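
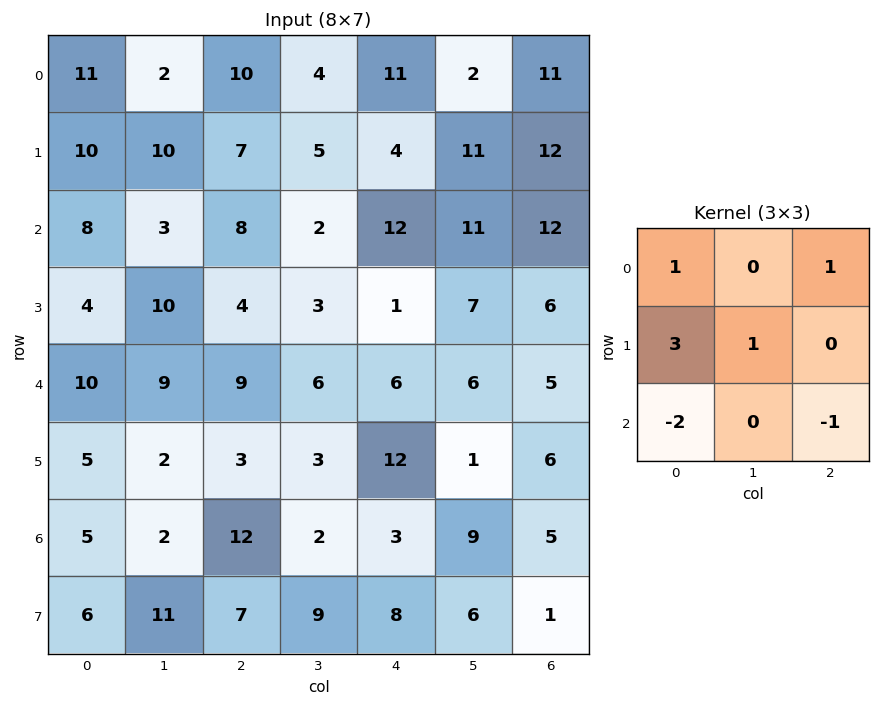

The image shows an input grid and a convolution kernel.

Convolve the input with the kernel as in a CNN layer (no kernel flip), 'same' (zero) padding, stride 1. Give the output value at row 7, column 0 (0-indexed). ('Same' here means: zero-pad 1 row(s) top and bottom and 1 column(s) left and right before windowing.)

8

The receptive field on the zero-padded input at this output position is [0 5 2 / 0 6 11 / 0 0 0]. Elementwise product with the kernel and sum: 0·1 + 2·1 + 0·3 + 6·1 + 0·-2 + 0·-1.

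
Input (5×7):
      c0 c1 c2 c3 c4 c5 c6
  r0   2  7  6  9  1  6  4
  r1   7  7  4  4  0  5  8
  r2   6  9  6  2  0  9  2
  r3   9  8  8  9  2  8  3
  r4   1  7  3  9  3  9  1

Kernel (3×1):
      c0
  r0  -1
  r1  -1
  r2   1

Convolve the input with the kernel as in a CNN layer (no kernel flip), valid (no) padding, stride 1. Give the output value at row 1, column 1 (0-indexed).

The receptive field on the input at this output position is [7 / 9 / 8]. Elementwise product with the kernel and sum: 7·-1 + 9·-1 + 8·1.

-8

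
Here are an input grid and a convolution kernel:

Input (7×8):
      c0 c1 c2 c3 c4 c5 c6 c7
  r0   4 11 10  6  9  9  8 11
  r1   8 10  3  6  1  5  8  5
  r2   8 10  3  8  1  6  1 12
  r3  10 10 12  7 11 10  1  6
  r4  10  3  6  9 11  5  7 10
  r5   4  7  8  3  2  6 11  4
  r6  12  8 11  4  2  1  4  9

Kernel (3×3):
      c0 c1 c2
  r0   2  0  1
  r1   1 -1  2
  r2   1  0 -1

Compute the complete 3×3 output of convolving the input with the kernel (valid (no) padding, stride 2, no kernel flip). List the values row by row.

Output[0,0]: The receptive field on the input at this output position is [4 11 10 / 8 10 3 / 8 10 3]. Elementwise product with the kernel and sum: 4·2 + 10·1 + 8·1 + 10·-1 + 3·2 + 8·1 + 3·-1.

27 30 38
47 29 10
40 41 45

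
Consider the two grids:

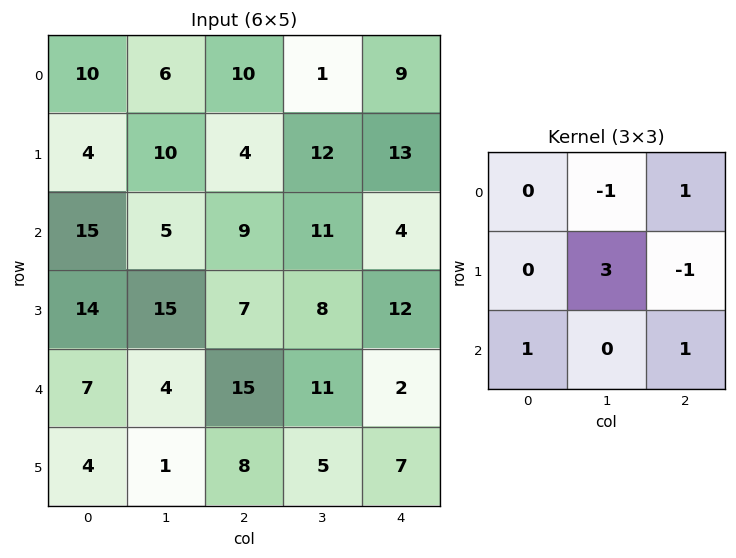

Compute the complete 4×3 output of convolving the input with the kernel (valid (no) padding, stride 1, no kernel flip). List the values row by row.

54 7 44
21 47 49
64 30 22
1 41 50

Output[0,0]: The receptive field on the input at this output position is [10 6 10 / 4 10 4 / 15 5 9]. Elementwise product with the kernel and sum: 6·-1 + 10·1 + 10·3 + 4·-1 + 15·1 + 9·1.
Output[0,1]: The receptive field on the input at this output position is [6 10 1 / 10 4 12 / 5 9 11]. Elementwise product with the kernel and sum: 10·-1 + 1·1 + 4·3 + 12·-1 + 5·1 + 11·1.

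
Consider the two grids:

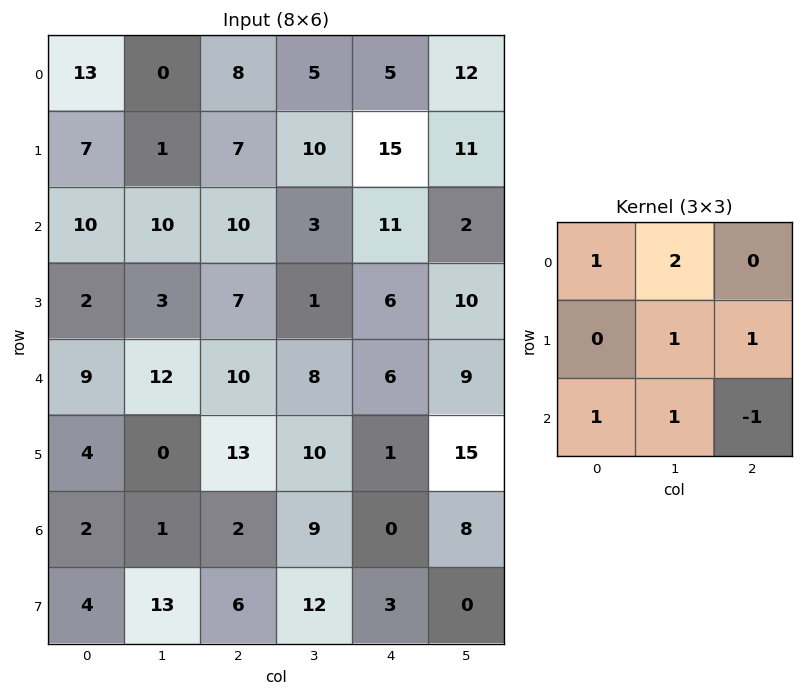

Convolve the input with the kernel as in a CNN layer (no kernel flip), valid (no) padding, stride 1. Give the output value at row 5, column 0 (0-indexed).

18

The receptive field on the input at this output position is [4 0 13 / 2 1 2 / 4 13 6]. Elementwise product with the kernel and sum: 4·1 + 0·2 + 1·1 + 2·1 + 4·1 + 13·1 + 6·-1.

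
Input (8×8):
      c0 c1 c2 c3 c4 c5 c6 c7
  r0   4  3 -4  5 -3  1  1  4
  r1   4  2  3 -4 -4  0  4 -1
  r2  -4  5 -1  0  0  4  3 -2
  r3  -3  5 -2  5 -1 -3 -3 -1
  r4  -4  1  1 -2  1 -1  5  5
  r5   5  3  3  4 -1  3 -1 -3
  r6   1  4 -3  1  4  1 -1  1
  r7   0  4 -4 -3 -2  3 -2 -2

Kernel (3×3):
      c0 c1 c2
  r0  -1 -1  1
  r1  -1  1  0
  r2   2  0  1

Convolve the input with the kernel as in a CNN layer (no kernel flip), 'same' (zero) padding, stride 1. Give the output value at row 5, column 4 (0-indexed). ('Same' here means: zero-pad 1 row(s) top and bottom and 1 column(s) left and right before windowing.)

The receptive field on the zero-padded input at this output position is [-2 1 -1 / 4 -1 3 / 1 4 1]. Elementwise product with the kernel and sum: -2·-1 + 1·-1 + -1·1 + 4·-1 + -1·1 + 1·2 + 1·1.

-2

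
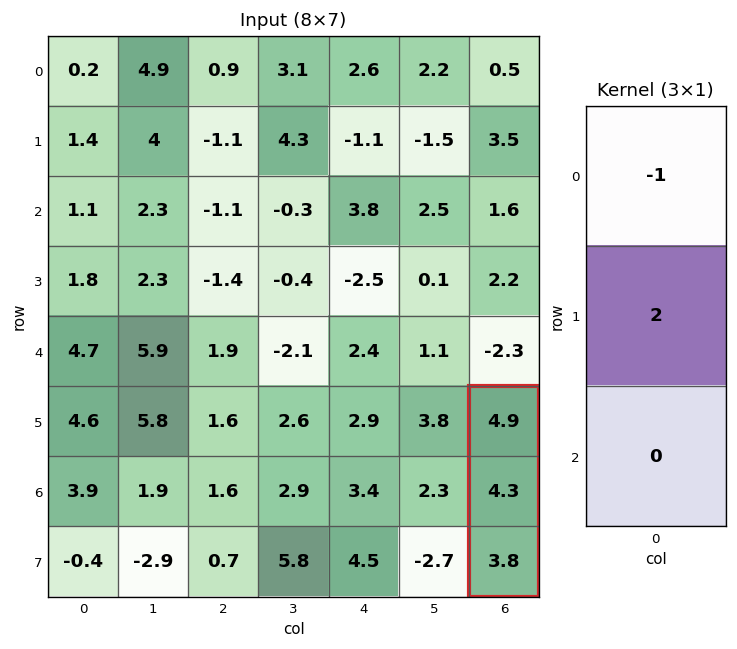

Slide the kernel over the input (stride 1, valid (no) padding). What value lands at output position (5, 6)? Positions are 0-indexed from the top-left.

The receptive field on the input at this output position is [4.9 / 4.3 / 3.8]. Elementwise product with the kernel and sum: 4.9·-1 + 4.3·2.

3.7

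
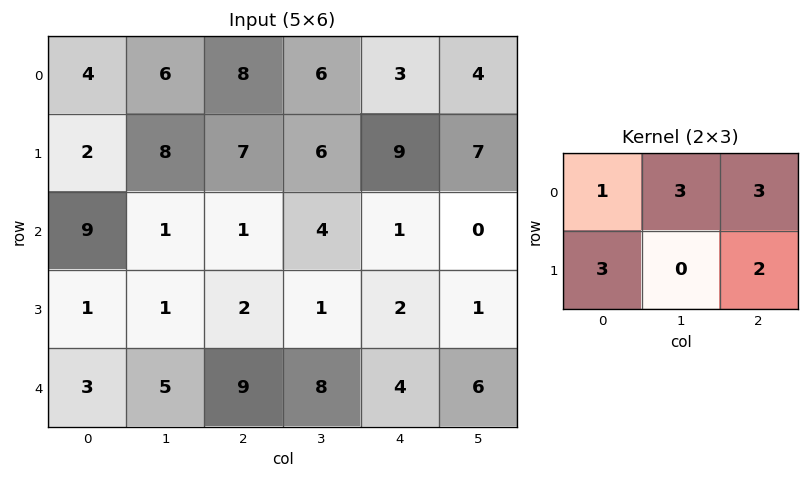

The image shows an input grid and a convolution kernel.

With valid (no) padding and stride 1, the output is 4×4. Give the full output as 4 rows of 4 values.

Output[0,0]: The receptive field on the input at this output position is [4 6 8 / 2 8 7]. Elementwise product with the kernel and sum: 4·1 + 6·3 + 8·3 + 2·3 + 7·2.

66 84 74 59
76 58 57 66
22 21 26 12
37 41 46 46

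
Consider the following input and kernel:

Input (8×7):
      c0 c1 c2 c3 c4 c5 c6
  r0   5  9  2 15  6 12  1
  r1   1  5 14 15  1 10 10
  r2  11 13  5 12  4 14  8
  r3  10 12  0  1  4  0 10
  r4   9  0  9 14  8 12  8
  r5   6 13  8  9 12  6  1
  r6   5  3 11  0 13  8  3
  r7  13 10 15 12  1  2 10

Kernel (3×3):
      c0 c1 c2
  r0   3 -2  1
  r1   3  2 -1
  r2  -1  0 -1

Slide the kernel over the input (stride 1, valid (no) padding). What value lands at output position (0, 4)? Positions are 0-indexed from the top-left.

-4

The receptive field on the input at this output position is [6 12 1 / 1 10 10 / 4 14 8]. Elementwise product with the kernel and sum: 6·3 + 12·-2 + 1·1 + 1·3 + 10·2 + 10·-1 + 4·-1 + 8·-1.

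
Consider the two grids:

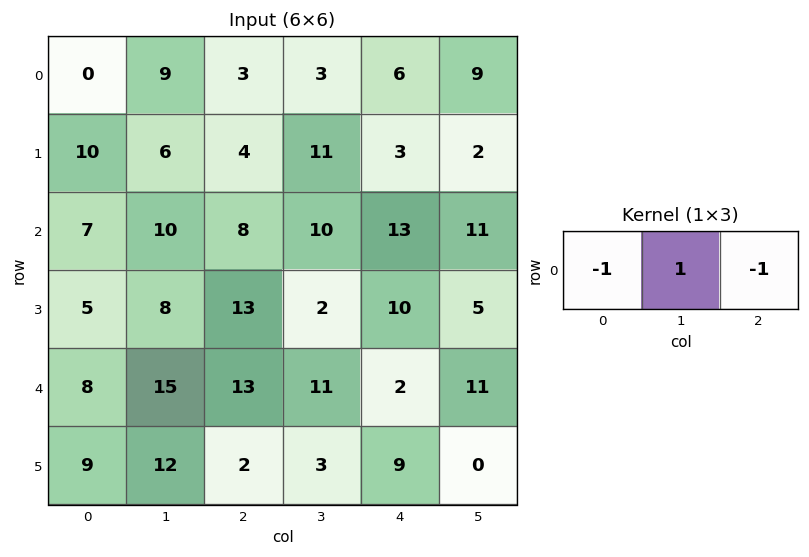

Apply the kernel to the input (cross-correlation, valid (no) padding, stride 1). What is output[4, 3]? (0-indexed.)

-20

The receptive field on the input at this output position is [11 2 11]. Elementwise product with the kernel and sum: 11·-1 + 2·1 + 11·-1.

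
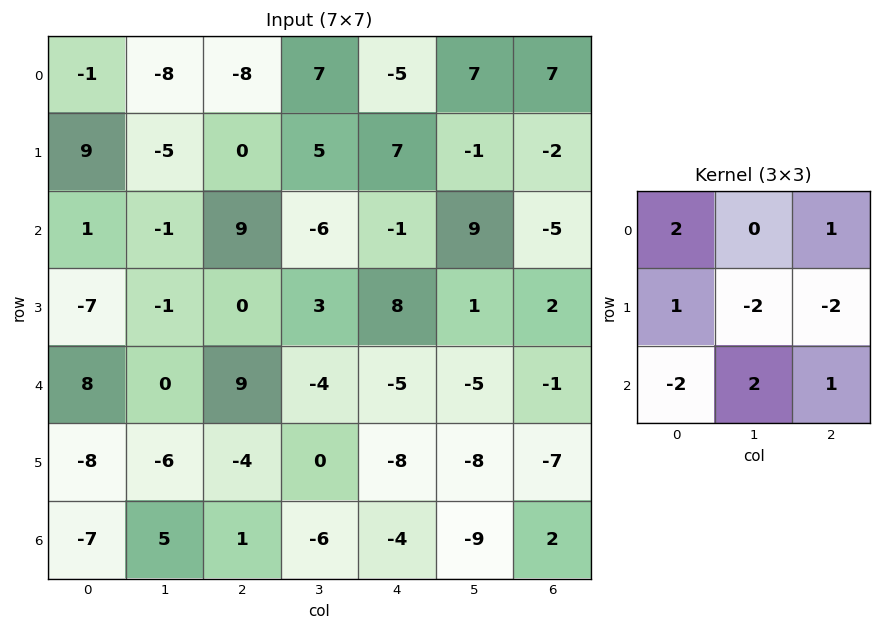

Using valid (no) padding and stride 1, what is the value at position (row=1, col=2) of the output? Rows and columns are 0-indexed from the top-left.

44

The receptive field on the input at this output position is [0 5 7 / 9 -6 -1 / 0 3 8]. Elementwise product with the kernel and sum: 0·2 + 7·1 + 9·1 + -6·-2 + -1·-2 + 0·-2 + 3·2 + 8·1.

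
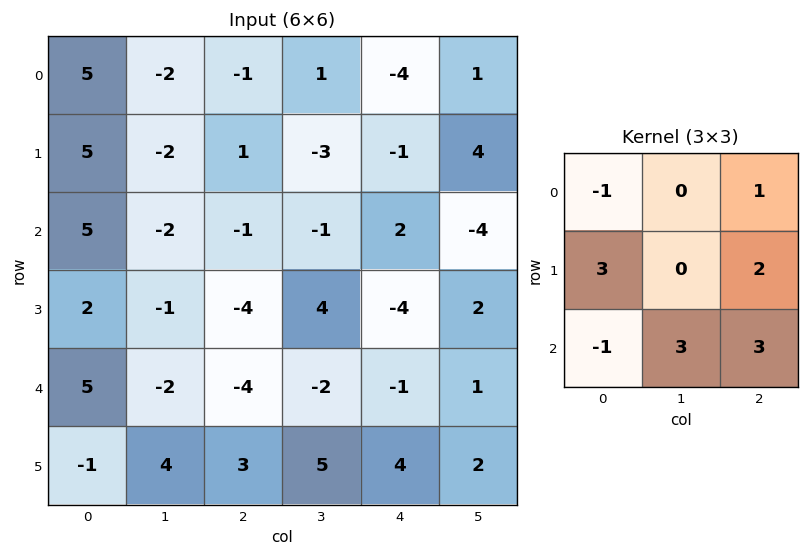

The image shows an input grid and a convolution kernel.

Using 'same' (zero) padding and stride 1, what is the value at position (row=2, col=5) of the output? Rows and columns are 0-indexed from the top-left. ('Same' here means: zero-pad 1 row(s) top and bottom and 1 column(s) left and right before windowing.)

The receptive field on the zero-padded input at this output position is [-1 4 0 / 2 -4 0 / -4 2 0]. Elementwise product with the kernel and sum: -1·-1 + 0·1 + 2·3 + 0·2 + -4·-1 + 2·3 + 0·3.

17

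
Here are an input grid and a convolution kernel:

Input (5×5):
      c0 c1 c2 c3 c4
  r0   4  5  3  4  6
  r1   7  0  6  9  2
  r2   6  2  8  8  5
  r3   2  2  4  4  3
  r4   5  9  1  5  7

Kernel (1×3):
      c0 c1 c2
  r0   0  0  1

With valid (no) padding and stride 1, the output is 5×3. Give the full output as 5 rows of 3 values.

3 4 6
6 9 2
8 8 5
4 4 3
1 5 7

Output[0,0]: The receptive field on the input at this output position is [4 5 3]. Elementwise product with the kernel and sum: 3·1.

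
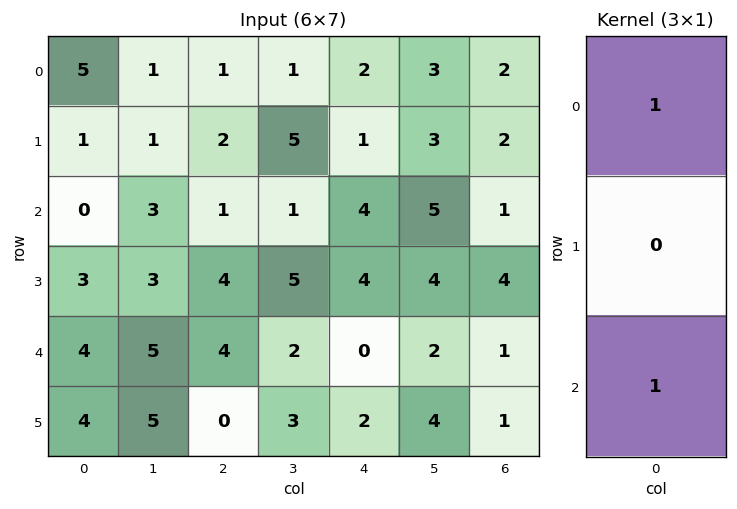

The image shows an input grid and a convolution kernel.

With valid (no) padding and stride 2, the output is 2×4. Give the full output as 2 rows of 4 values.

5 2 6 3
4 5 4 2

Output[0,0]: The receptive field on the input at this output position is [5 / 1 / 0]. Elementwise product with the kernel and sum: 5·1 + 0·1.
Output[0,1]: The receptive field on the input at this output position is [1 / 2 / 1]. Elementwise product with the kernel and sum: 1·1 + 1·1.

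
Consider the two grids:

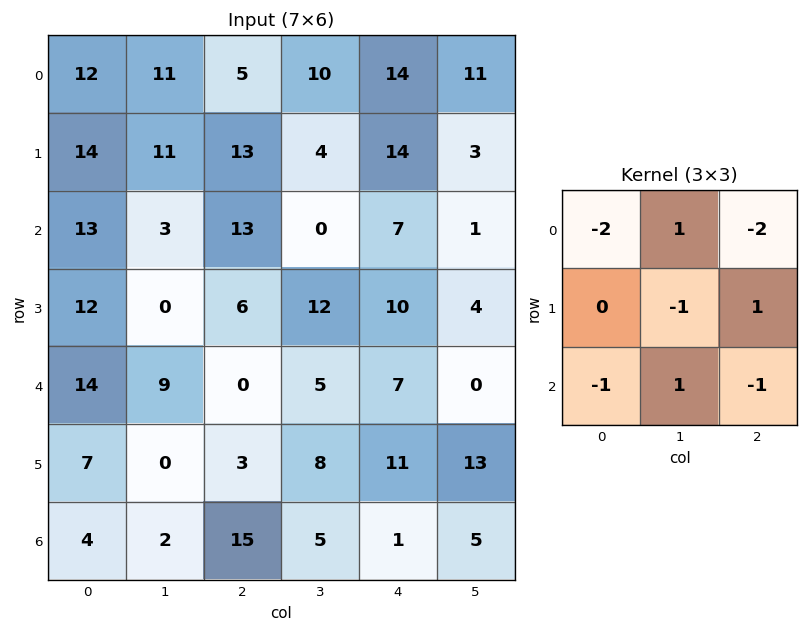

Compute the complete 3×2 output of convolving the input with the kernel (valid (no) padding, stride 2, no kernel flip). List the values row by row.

Output[0,0]: The receptive field on the input at this output position is [12 11 5 / 14 11 13 / 13 3 13]. Elementwise product with the kernel and sum: 12·-2 + 11·1 + 5·-2 + 11·-1 + 13·1 + 13·-1 + 3·1 + 13·-1.
Output[0,1]: The receptive field on the input at this output position is [5 10 14 / 13 4 14 / 13 0 7]. Elementwise product with the kernel and sum: 5·-2 + 10·1 + 14·-2 + 4·-1 + 14·1 + 13·-1 + 0·1 + 7·-1.

-44 -38
-48 -44
-33 -17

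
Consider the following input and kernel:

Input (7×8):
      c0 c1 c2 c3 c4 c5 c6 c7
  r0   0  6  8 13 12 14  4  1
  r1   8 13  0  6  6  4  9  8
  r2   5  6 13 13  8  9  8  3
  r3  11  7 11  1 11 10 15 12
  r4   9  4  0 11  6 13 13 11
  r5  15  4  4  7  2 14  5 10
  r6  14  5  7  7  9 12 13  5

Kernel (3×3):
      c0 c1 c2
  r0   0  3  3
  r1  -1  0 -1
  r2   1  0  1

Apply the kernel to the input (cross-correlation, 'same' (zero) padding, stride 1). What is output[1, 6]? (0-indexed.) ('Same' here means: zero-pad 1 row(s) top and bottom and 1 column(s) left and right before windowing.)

The receptive field on the zero-padded input at this output position is [14 4 1 / 4 9 8 / 9 8 3]. Elementwise product with the kernel and sum: 4·3 + 1·3 + 4·-1 + 8·-1 + 9·1 + 3·1.

15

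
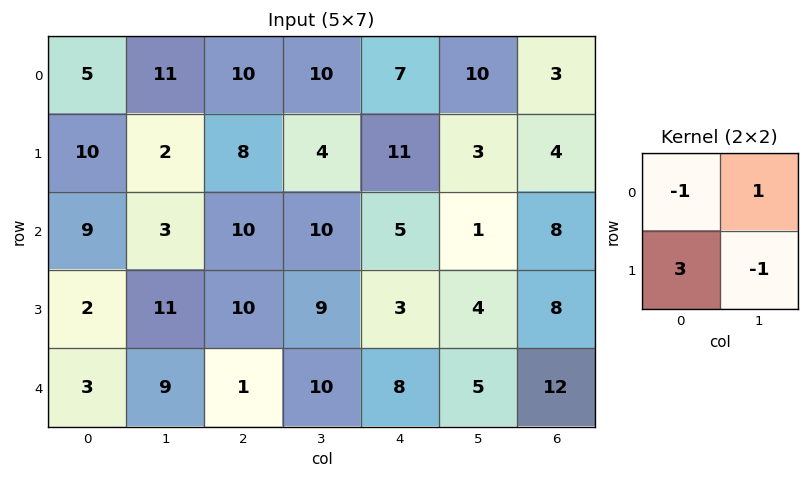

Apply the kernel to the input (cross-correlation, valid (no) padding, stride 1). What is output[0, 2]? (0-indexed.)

20

The receptive field on the input at this output position is [10 10 / 8 4]. Elementwise product with the kernel and sum: 10·-1 + 10·1 + 8·3 + 4·-1.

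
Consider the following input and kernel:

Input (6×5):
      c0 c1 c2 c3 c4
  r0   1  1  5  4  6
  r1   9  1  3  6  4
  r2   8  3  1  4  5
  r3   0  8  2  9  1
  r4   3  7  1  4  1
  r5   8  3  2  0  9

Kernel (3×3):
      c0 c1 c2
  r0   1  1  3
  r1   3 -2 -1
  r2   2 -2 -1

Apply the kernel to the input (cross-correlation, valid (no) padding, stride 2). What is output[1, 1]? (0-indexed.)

0

The receptive field on the input at this output position is [1 4 5 / 2 9 1 / 1 4 1]. Elementwise product with the kernel and sum: 1·1 + 4·1 + 5·3 + 2·3 + 9·-2 + 1·-1 + 1·2 + 4·-2 + 1·-1.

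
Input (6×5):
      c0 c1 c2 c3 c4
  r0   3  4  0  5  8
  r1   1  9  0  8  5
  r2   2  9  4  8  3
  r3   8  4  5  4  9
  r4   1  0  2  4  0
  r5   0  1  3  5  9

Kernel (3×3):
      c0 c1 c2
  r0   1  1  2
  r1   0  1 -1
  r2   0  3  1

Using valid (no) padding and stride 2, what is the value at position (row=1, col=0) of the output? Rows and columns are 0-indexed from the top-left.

20

The receptive field on the input at this output position is [2 9 4 / 8 4 5 / 1 0 2]. Elementwise product with the kernel and sum: 2·1 + 9·1 + 4·2 + 4·1 + 5·-1 + 0·3 + 2·1.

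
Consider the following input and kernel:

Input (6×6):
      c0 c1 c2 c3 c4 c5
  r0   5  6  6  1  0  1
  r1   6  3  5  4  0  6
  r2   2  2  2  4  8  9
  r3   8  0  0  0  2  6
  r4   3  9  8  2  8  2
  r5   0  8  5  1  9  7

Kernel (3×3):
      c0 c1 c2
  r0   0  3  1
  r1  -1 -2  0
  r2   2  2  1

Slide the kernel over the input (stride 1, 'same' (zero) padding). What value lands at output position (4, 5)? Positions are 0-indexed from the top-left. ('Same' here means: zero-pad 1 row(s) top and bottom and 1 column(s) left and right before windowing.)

38

The receptive field on the zero-padded input at this output position is [2 6 0 / 8 2 0 / 9 7 0]. Elementwise product with the kernel and sum: 6·3 + 0·1 + 8·-1 + 2·-2 + 9·2 + 7·2 + 0·1.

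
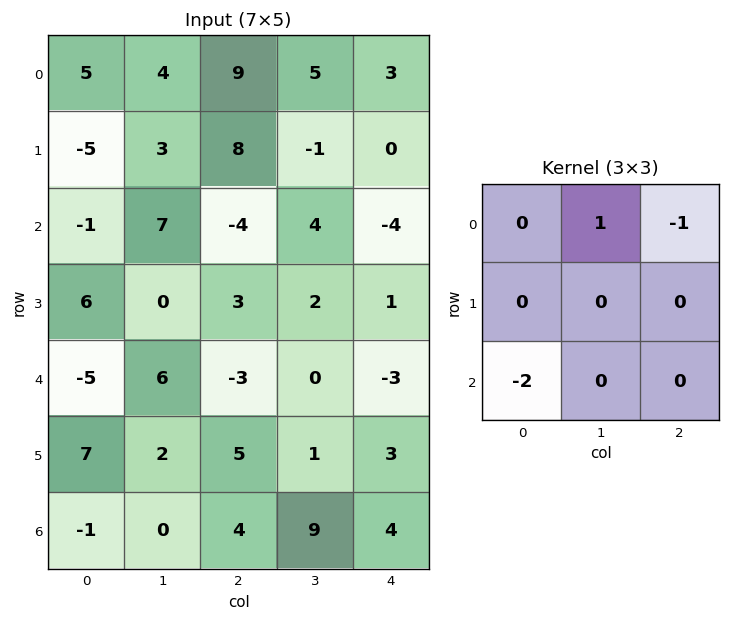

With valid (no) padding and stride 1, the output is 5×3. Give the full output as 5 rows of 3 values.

-3 -10 10
-17 9 -7
21 -20 14
-17 -3 -9
11 -3 -5

Output[0,0]: The receptive field on the input at this output position is [5 4 9 / -5 3 8 / -1 7 -4]. Elementwise product with the kernel and sum: 4·1 + 9·-1 + -1·-2.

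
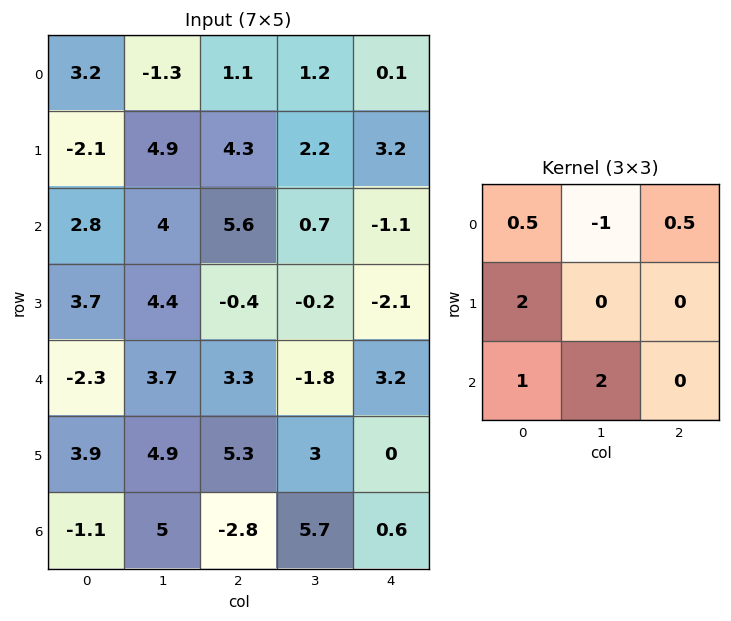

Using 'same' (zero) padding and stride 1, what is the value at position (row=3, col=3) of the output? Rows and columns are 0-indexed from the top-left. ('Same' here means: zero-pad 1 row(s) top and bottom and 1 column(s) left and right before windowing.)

0.45

The receptive field on the zero-padded input at this output position is [5.6 0.7 -1.1 / -0.4 -0.2 -2.1 / 3.3 -1.8 3.2]. Elementwise product with the kernel and sum: 5.6·0.5 + 0.7·-1 + -1.1·0.5 + -0.4·2 + 3.3·1 + -1.8·2.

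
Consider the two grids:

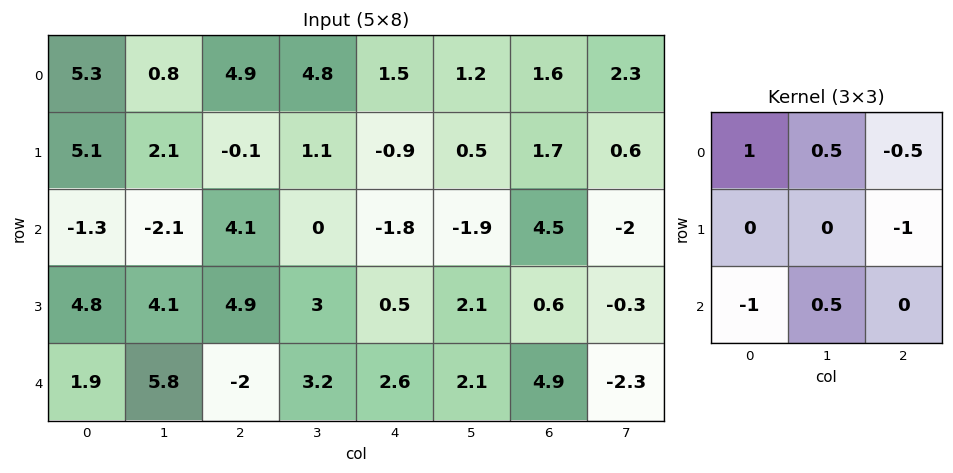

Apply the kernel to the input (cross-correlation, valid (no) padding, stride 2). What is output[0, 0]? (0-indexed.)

The receptive field on the input at this output position is [5.3 0.8 4.9 / 5.1 2.1 -0.1 / -1.3 -2.1 4.1]. Elementwise product with the kernel and sum: 5.3·1 + 0.8·0.5 + 4.9·-0.5 + -0.1·-1 + -1.3·-1 + -2.1·0.5.

3.6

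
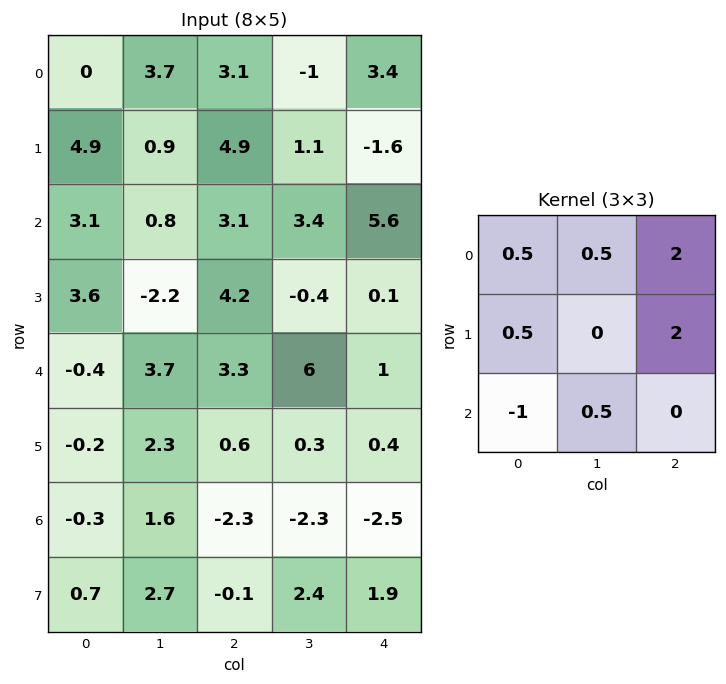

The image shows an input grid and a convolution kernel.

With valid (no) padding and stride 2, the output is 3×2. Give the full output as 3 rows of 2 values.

17.6 5.7
20.6 16.45
10.45 8.9

Output[0,0]: The receptive field on the input at this output position is [0 3.7 3.1 / 4.9 0.9 4.9 / 3.1 0.8 3.1]. Elementwise product with the kernel and sum: 0·0.5 + 3.7·0.5 + 3.1·2 + 4.9·0.5 + 4.9·2 + 3.1·-1 + 0.8·0.5.
Output[0,1]: The receptive field on the input at this output position is [3.1 -1 3.4 / 4.9 1.1 -1.6 / 3.1 3.4 5.6]. Elementwise product with the kernel and sum: 3.1·0.5 + -1·0.5 + 3.4·2 + 4.9·0.5 + -1.6·2 + 3.1·-1 + 3.4·0.5.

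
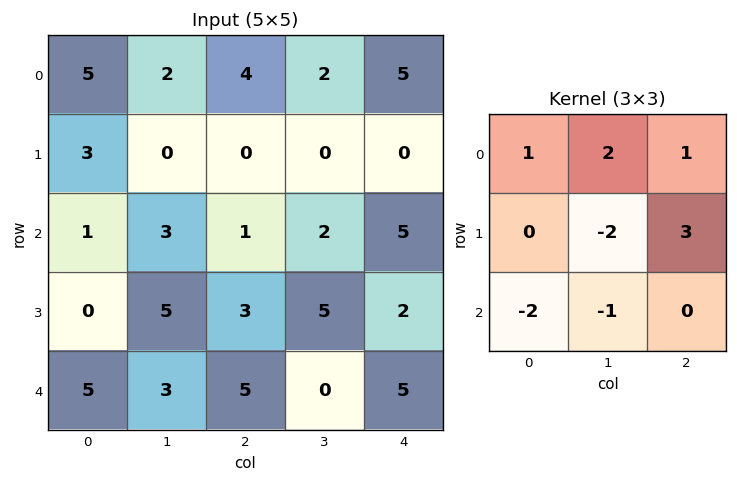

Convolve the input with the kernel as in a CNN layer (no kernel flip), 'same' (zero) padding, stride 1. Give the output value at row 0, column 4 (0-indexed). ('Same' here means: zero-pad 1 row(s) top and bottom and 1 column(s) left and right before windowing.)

-10

The receptive field on the zero-padded input at this output position is [0 0 0 / 2 5 0 / 0 0 0]. Elementwise product with the kernel and sum: 0·1 + 0·2 + 0·1 + 5·-2 + 0·3 + 0·-2 + 0·-1.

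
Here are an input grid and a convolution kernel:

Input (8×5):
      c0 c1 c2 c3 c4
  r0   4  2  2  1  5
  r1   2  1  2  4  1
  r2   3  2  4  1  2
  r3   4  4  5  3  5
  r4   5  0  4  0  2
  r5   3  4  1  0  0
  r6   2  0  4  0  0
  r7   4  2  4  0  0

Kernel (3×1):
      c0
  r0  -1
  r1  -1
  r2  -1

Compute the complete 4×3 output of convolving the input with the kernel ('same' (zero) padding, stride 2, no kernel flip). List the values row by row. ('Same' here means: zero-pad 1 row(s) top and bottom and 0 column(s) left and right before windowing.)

-6 -4 -6
-9 -11 -8
-12 -10 -7
-9 -9 0

Output[0,0]: The receptive field on the zero-padded input at this output position is [0 / 4 / 2]. Elementwise product with the kernel and sum: 0·-1 + 4·-1 + 2·-1.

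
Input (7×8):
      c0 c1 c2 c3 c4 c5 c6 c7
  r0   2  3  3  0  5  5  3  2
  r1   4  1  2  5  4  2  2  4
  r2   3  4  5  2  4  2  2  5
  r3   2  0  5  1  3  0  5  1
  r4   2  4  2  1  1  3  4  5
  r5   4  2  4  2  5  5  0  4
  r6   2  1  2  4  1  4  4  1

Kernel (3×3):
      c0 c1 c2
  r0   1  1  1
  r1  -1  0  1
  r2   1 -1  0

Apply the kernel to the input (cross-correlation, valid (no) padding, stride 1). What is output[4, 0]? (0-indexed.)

9

The receptive field on the input at this output position is [2 4 2 / 4 2 4 / 2 1 2]. Elementwise product with the kernel and sum: 2·1 + 4·1 + 2·1 + 4·-1 + 4·1 + 2·1 + 1·-1.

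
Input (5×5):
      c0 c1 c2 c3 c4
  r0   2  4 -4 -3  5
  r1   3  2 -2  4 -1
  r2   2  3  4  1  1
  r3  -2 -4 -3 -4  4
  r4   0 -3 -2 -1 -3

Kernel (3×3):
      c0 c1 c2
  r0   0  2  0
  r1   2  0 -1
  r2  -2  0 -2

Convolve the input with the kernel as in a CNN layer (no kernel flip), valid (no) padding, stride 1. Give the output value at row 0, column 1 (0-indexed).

-16

The receptive field on the input at this output position is [4 -4 -3 / 2 -2 4 / 3 4 1]. Elementwise product with the kernel and sum: -4·2 + 2·2 + 4·-1 + 3·-2 + 1·-2.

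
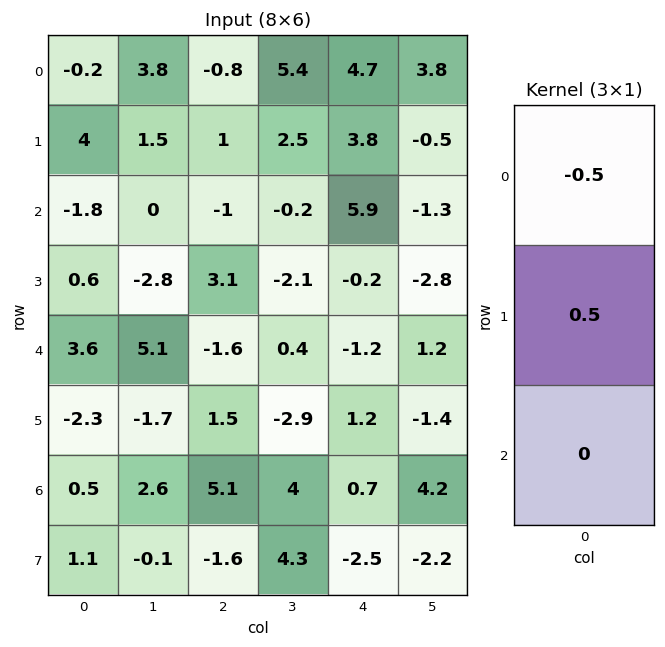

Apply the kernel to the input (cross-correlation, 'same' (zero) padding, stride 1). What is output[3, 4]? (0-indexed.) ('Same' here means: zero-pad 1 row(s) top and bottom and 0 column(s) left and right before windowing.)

-3.05

The receptive field on the zero-padded input at this output position is [5.9 / -0.2 / -1.2]. Elementwise product with the kernel and sum: 5.9·-0.5 + -0.2·0.5.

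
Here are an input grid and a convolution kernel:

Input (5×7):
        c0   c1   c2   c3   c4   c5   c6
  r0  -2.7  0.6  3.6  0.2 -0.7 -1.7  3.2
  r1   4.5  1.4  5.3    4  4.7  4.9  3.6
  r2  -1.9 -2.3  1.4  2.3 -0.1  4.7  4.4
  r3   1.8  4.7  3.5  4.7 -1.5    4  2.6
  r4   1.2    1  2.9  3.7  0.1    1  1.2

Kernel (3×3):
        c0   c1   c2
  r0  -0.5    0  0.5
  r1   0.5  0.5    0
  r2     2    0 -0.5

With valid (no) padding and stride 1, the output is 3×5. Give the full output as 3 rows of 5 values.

Output[0,0]: The receptive field on the input at this output position is [-2.7 0.6 3.6 / 4.5 1.4 5.3 / -1.9 -2.3 1.4]. Elementwise product with the kernel and sum: -2.7·-0.5 + 3.6·0.5 + 4.5·0.5 + 1.4·0.5 + -1.9·2 + 1.4·-0.5.

1.6 -2.6 5.35 5.65 4.35
0.15 7.9 9.3 8.95 -2.55
5.85 6.55 9.1 9.7 3.1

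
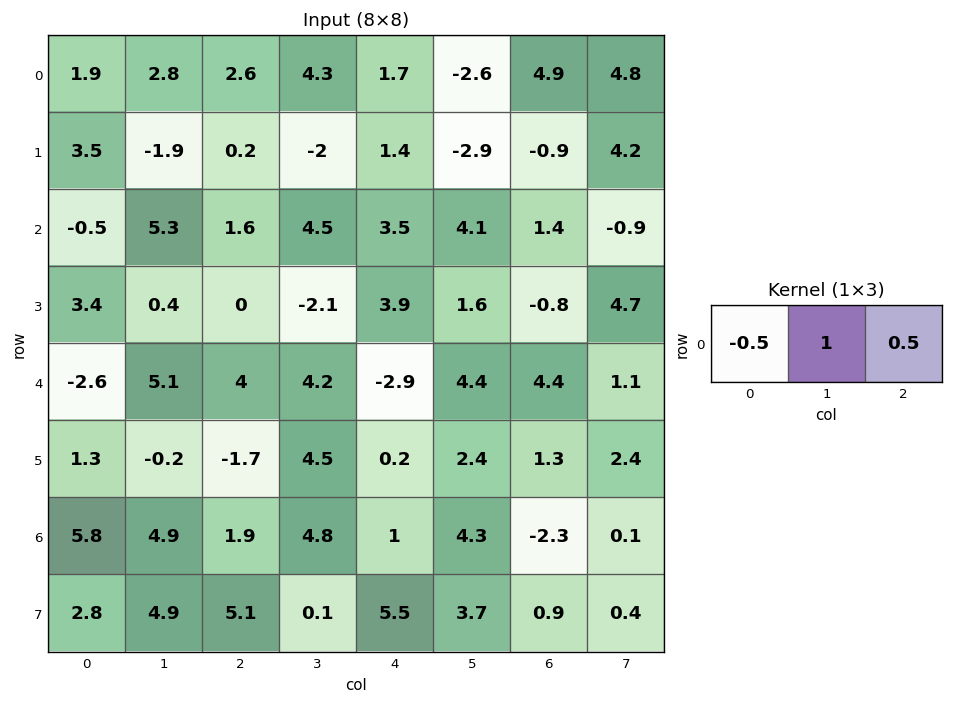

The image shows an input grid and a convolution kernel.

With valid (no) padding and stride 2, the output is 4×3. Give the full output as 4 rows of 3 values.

3.15 3.85 -1
6.35 5.45 3.05
8.4 0.75 8.05
2.95 4.35 2.65

Output[0,0]: The receptive field on the input at this output position is [1.9 2.8 2.6]. Elementwise product with the kernel and sum: 1.9·-0.5 + 2.8·1 + 2.6·0.5.
Output[0,1]: The receptive field on the input at this output position is [2.6 4.3 1.7]. Elementwise product with the kernel and sum: 2.6·-0.5 + 4.3·1 + 1.7·0.5.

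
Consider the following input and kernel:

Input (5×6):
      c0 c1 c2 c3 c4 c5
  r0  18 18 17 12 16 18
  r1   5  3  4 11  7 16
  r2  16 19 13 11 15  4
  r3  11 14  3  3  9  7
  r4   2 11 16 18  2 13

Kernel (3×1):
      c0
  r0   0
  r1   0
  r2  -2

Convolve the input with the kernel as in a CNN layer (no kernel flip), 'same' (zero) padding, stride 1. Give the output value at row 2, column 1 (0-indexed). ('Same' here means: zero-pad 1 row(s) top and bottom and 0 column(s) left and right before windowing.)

The receptive field on the zero-padded input at this output position is [3 / 19 / 14]. Elementwise product with the kernel and sum: 14·-2.

-28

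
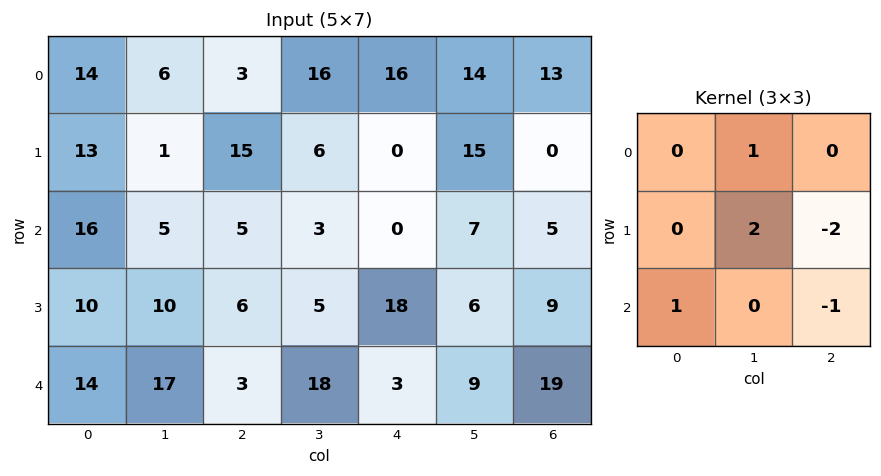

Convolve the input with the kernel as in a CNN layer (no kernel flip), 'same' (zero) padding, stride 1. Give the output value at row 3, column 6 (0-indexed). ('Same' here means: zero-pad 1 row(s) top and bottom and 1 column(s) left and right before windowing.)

The receptive field on the zero-padded input at this output position is [7 5 0 / 6 9 0 / 9 19 0]. Elementwise product with the kernel and sum: 5·1 + 9·2 + 0·-2 + 9·1 + 0·-1.

32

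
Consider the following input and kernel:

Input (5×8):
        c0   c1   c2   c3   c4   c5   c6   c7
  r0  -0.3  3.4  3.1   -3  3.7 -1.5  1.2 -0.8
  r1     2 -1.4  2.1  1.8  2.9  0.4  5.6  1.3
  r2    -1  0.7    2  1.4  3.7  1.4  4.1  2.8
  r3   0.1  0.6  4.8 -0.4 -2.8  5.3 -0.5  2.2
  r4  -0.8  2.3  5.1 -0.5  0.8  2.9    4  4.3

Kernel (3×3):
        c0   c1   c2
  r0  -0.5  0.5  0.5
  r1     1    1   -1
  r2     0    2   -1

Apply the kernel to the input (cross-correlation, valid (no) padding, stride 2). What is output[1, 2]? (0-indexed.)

5.7

The receptive field on the input at this output position is [3.7 1.4 4.1 / -2.8 5.3 -0.5 / 0.8 2.9 4]. Elementwise product with the kernel and sum: 3.7·-0.5 + 1.4·0.5 + 4.1·0.5 + -2.8·1 + 5.3·1 + -0.5·-1 + 2.9·2 + 4·-1.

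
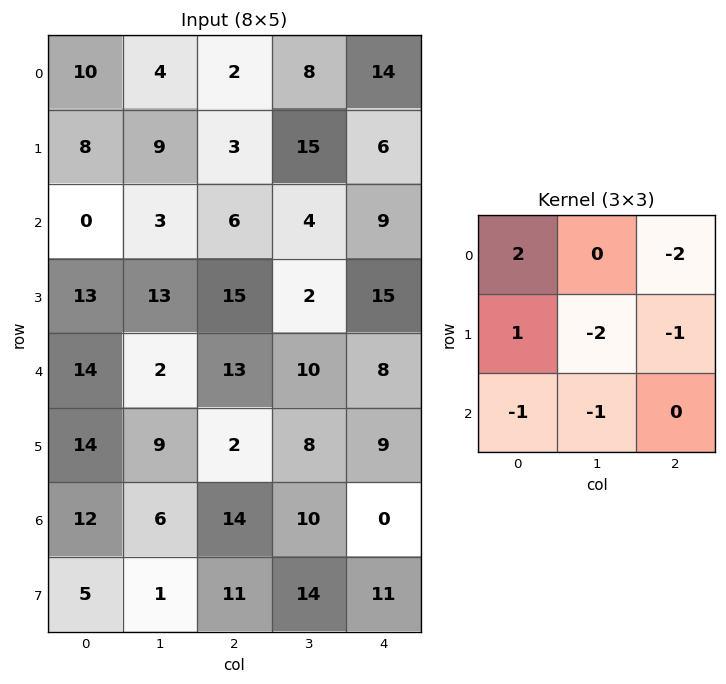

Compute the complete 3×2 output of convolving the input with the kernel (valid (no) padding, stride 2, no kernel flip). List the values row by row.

0 -67
-56 -33
-22 -37

Output[0,0]: The receptive field on the input at this output position is [10 4 2 / 8 9 3 / 0 3 6]. Elementwise product with the kernel and sum: 10·2 + 2·-2 + 8·1 + 9·-2 + 3·-1 + 0·-1 + 3·-1.
Output[0,1]: The receptive field on the input at this output position is [2 8 14 / 3 15 6 / 6 4 9]. Elementwise product with the kernel and sum: 2·2 + 14·-2 + 3·1 + 15·-2 + 6·-1 + 6·-1 + 4·-1.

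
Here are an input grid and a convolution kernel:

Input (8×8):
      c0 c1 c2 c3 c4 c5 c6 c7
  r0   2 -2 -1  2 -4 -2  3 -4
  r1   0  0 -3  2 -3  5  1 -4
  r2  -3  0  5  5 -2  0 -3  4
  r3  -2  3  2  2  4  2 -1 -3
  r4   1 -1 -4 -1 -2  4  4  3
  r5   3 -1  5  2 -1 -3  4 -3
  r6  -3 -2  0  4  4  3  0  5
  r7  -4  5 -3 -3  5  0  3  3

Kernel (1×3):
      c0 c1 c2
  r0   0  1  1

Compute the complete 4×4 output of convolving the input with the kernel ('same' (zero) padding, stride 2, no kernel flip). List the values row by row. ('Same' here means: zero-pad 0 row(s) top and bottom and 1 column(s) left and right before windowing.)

0 1 -6 -1
-3 10 -2 1
0 -5 2 7
-5 4 7 5

Output[0,0]: The receptive field on the zero-padded input at this output position is [0 2 -2]. Elementwise product with the kernel and sum: 2·1 + -2·1.
Output[0,1]: The receptive field on the zero-padded input at this output position is [-2 -1 2]. Elementwise product with the kernel and sum: -1·1 + 2·1.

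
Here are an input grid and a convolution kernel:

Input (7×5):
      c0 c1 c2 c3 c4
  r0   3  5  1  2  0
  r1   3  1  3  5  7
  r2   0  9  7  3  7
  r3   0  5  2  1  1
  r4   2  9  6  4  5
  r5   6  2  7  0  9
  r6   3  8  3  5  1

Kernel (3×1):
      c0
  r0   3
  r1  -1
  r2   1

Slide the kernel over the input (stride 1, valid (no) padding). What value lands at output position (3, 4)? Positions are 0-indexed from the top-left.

The receptive field on the input at this output position is [1 / 5 / 9]. Elementwise product with the kernel and sum: 1·3 + 5·-1 + 9·1.

7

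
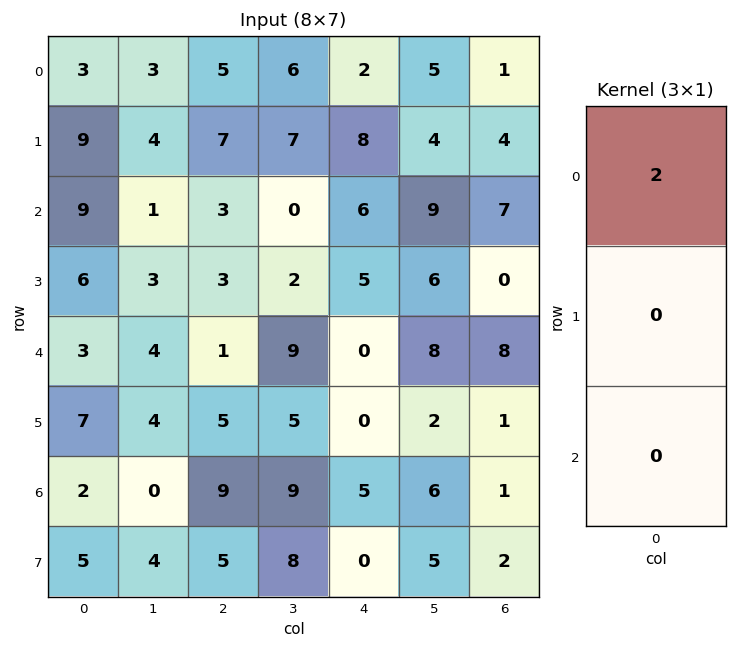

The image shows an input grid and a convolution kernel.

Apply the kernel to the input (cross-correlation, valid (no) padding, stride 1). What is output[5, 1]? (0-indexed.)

8

The receptive field on the input at this output position is [4 / 0 / 4]. Elementwise product with the kernel and sum: 4·2.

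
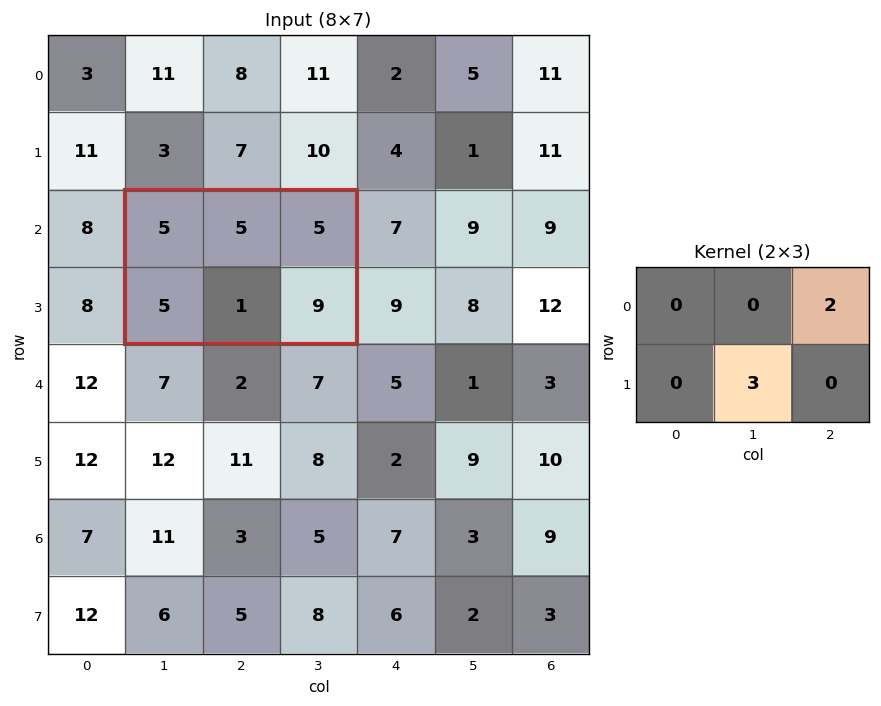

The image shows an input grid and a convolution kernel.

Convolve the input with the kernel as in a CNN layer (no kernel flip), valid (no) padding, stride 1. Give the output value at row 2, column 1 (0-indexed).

The receptive field on the input at this output position is [5 5 5 / 5 1 9]. Elementwise product with the kernel and sum: 5·2 + 1·3.

13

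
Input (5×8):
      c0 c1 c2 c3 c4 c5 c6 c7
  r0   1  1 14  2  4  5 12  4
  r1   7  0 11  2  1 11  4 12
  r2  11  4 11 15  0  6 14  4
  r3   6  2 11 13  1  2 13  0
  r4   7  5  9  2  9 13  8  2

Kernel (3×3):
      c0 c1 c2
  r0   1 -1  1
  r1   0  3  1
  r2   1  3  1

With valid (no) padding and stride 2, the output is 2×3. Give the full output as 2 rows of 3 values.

59 79 80
66 60 83

Output[0,0]: The receptive field on the input at this output position is [1 1 14 / 7 0 11 / 11 4 11]. Elementwise product with the kernel and sum: 1·1 + 1·-1 + 14·1 + 0·3 + 11·1 + 11·1 + 4·3 + 11·1.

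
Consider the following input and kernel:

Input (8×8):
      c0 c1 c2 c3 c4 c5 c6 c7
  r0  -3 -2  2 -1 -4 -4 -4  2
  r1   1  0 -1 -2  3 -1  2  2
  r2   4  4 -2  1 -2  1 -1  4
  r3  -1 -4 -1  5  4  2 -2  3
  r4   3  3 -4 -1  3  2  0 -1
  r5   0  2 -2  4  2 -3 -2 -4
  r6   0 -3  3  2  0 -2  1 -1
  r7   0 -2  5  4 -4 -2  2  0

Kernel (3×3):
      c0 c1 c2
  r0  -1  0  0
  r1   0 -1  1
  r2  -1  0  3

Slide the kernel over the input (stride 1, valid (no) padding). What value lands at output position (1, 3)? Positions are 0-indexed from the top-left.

6

The receptive field on the input at this output position is [-2 3 -1 / 1 -2 1 / 5 4 2]. Elementwise product with the kernel and sum: -2·-1 + -2·-1 + 1·1 + 5·-1 + 2·3.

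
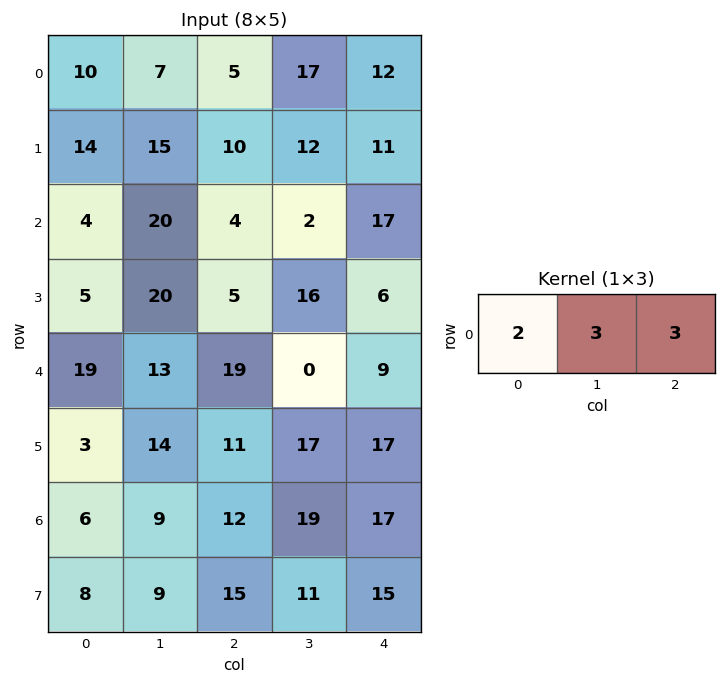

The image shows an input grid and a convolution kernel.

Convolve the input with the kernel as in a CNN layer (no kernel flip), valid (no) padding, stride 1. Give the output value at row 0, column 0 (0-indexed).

56

The receptive field on the input at this output position is [10 7 5]. Elementwise product with the kernel and sum: 10·2 + 7·3 + 5·3.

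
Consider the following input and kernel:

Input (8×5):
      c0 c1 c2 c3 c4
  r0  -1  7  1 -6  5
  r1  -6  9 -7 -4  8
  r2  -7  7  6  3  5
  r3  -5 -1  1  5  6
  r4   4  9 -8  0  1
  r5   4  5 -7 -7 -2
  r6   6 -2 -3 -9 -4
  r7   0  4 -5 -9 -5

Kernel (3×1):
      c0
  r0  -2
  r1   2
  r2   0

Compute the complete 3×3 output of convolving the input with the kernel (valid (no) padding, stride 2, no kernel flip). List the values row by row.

Output[0,0]: The receptive field on the input at this output position is [-1 / -6 / -7]. Elementwise product with the kernel and sum: -1·-2 + -6·2.

-10 -16 6
4 -10 2
0 2 -6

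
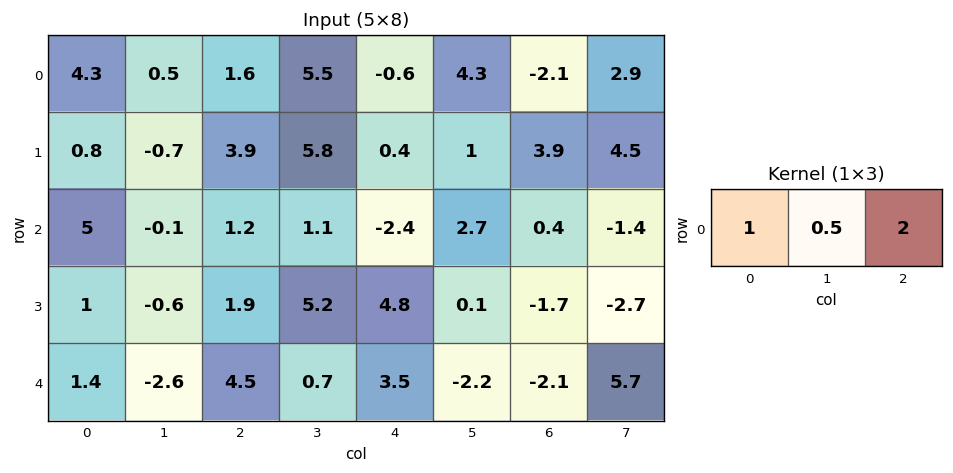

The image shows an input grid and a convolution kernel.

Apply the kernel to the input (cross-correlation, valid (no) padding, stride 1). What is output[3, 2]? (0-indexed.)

14.1

The receptive field on the input at this output position is [1.9 5.2 4.8]. Elementwise product with the kernel and sum: 1.9·1 + 5.2·0.5 + 4.8·2.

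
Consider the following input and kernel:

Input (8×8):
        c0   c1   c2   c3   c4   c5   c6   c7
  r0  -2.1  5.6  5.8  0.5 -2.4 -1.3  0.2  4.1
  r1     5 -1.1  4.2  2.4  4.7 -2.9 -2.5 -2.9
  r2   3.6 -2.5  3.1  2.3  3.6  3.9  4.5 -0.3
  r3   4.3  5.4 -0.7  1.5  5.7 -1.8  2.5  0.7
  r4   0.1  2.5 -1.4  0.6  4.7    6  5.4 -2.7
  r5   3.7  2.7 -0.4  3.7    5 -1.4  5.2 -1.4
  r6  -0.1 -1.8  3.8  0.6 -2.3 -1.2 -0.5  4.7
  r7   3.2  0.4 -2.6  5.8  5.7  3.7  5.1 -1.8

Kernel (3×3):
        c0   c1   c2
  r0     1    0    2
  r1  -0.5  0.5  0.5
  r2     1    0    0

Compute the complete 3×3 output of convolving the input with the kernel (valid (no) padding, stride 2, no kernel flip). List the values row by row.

12.15 5.55 -3.45
10.1 12.85 14.8
-3.5 16.35 12.6

Output[0,0]: The receptive field on the input at this output position is [-2.1 5.6 5.8 / 5 -1.1 4.2 / 3.6 -2.5 3.1]. Elementwise product with the kernel and sum: -2.1·1 + 5.8·2 + 5·-0.5 + -1.1·0.5 + 4.2·0.5 + 3.6·1.
Output[0,1]: The receptive field on the input at this output position is [5.8 0.5 -2.4 / 4.2 2.4 4.7 / 3.1 2.3 3.6]. Elementwise product with the kernel and sum: 5.8·1 + -2.4·2 + 4.2·-0.5 + 2.4·0.5 + 4.7·0.5 + 3.1·1.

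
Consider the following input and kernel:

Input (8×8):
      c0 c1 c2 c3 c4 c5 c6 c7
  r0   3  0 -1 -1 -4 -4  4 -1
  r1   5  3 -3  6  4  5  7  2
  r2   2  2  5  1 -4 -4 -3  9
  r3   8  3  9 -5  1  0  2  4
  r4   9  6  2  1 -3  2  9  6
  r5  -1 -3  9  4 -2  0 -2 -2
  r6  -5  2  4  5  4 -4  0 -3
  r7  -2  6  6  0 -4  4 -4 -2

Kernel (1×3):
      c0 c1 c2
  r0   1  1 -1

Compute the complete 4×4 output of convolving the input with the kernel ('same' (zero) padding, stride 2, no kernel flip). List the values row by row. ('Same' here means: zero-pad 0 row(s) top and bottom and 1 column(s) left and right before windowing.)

3 0 -1 1
0 6 1 -16
3 7 -4 5
-7 1 13 -1

Output[0,0]: The receptive field on the zero-padded input at this output position is [0 3 0]. Elementwise product with the kernel and sum: 0·1 + 3·1 + 0·-1.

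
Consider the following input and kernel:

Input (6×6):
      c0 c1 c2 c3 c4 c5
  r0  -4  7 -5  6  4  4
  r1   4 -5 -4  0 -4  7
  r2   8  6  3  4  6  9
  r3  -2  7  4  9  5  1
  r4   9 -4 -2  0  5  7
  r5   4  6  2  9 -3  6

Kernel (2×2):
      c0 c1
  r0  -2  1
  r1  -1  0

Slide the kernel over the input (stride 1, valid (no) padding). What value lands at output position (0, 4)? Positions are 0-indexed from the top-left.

0

The receptive field on the input at this output position is [4 4 / -4 7]. Elementwise product with the kernel and sum: 4·-2 + 4·1 + -4·-1.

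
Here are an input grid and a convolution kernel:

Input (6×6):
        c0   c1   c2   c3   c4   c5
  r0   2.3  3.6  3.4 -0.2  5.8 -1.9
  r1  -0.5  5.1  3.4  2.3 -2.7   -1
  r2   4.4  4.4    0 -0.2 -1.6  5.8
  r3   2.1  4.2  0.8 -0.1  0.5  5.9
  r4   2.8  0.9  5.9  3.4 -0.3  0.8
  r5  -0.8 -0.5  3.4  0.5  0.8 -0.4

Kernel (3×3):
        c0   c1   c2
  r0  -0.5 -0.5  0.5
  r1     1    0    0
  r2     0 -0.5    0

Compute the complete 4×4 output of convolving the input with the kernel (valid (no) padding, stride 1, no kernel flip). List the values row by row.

Output[0,0]: The receptive field on the input at this output position is [2.3 3.6 3.4 / -0.5 5.1 3.4 / 4.4 4.4 0]. Elementwise product with the kernel and sum: 2.3·-0.5 + 3.6·-0.5 + 3.4·0.5 + -0.5·1 + 4.4·-0.5.
Output[0,1]: The receptive field on the input at this output position is [3.6 3.4 -0.2 / 5.1 3.4 2.3 / 4.4 0 -0.2]. Elementwise product with the kernel and sum: 3.6·-0.5 + 3.4·-0.5 + -0.2·0.5 + 5.1·1 + 0·-0.5.

-3.95 1.5 4.8 -0.65
1.7 0.9 -4.15 -0.75
-2.75 -1.05 -1.6 3.85
0.3 -3.35 5.55 5.75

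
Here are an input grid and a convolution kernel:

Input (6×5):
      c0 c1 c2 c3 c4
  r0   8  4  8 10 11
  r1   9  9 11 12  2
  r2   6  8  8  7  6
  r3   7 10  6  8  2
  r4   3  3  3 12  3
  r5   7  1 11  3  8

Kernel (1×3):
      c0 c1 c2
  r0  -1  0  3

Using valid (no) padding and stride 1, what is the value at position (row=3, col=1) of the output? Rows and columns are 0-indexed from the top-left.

14

The receptive field on the input at this output position is [10 6 8]. Elementwise product with the kernel and sum: 10·-1 + 8·3.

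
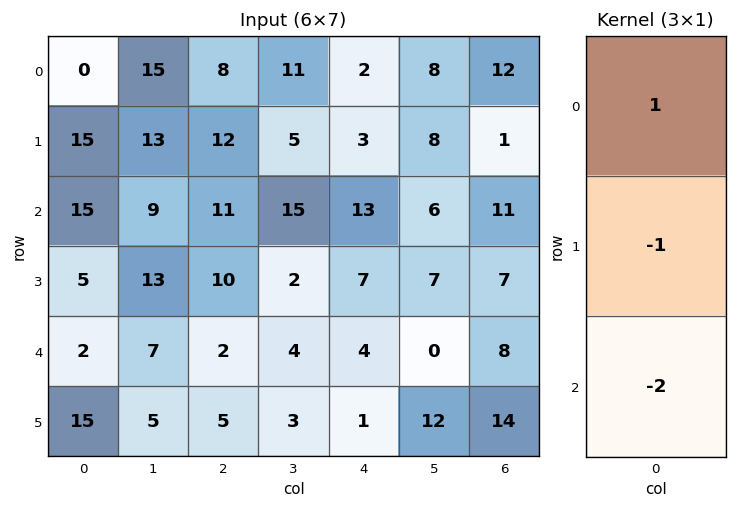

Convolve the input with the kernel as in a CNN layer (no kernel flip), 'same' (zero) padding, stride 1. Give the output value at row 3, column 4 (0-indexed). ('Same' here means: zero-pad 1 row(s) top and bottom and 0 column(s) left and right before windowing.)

The receptive field on the zero-padded input at this output position is [13 / 7 / 4]. Elementwise product with the kernel and sum: 13·1 + 7·-1 + 4·-2.

-2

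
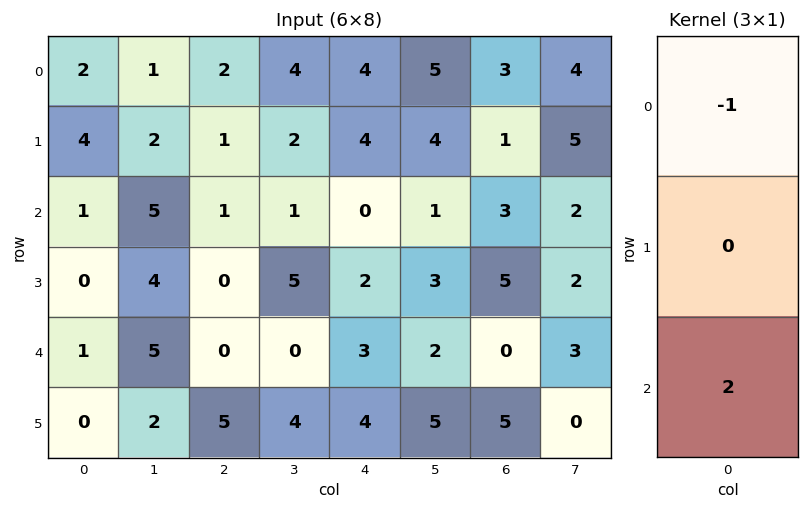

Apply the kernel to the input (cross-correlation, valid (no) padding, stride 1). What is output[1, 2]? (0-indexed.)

-1

The receptive field on the input at this output position is [1 / 1 / 0]. Elementwise product with the kernel and sum: 1·-1 + 0·2.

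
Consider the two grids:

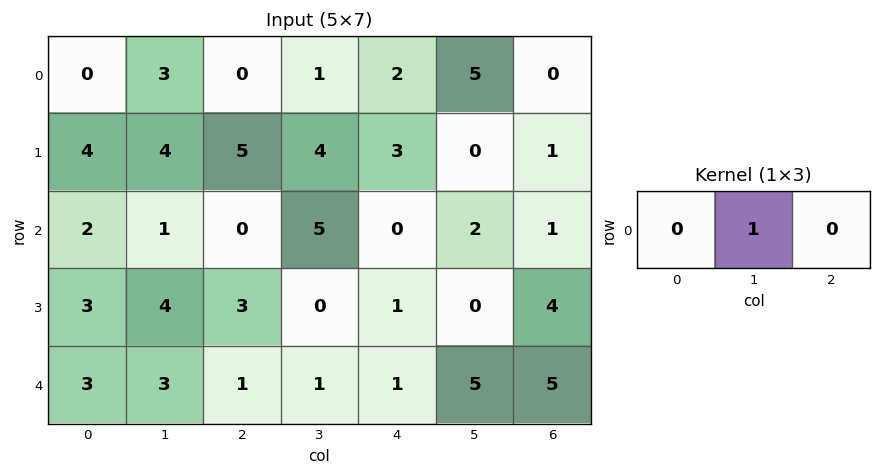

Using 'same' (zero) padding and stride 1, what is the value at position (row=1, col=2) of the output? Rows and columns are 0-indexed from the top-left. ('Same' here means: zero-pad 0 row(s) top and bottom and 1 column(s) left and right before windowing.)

The receptive field on the zero-padded input at this output position is [4 5 4]. Elementwise product with the kernel and sum: 5·1.

5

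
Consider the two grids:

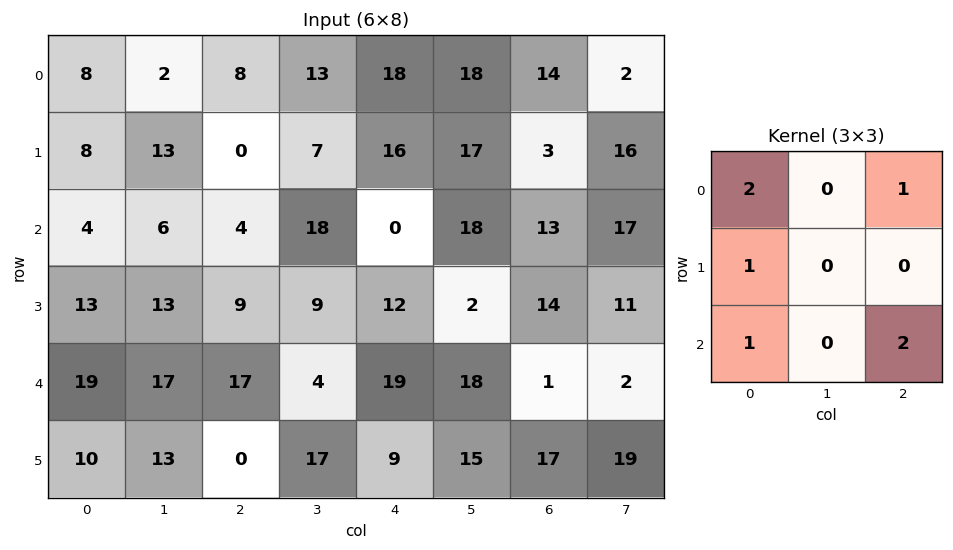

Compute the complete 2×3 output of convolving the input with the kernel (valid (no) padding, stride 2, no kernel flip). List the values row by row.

44 38 92
78 72 46

Output[0,0]: The receptive field on the input at this output position is [8 2 8 / 8 13 0 / 4 6 4]. Elementwise product with the kernel and sum: 8·2 + 8·1 + 8·1 + 4·1 + 4·2.
Output[0,1]: The receptive field on the input at this output position is [8 13 18 / 0 7 16 / 4 18 0]. Elementwise product with the kernel and sum: 8·2 + 18·1 + 0·1 + 4·1 + 0·2.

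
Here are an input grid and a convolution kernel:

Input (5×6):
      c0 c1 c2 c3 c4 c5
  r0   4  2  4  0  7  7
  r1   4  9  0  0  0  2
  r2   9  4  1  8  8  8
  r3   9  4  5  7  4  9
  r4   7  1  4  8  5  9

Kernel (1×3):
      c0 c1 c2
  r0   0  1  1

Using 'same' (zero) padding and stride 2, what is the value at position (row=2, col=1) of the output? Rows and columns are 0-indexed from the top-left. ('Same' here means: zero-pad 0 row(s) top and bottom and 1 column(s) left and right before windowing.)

The receptive field on the zero-padded input at this output position is [1 4 8]. Elementwise product with the kernel and sum: 4·1 + 8·1.

12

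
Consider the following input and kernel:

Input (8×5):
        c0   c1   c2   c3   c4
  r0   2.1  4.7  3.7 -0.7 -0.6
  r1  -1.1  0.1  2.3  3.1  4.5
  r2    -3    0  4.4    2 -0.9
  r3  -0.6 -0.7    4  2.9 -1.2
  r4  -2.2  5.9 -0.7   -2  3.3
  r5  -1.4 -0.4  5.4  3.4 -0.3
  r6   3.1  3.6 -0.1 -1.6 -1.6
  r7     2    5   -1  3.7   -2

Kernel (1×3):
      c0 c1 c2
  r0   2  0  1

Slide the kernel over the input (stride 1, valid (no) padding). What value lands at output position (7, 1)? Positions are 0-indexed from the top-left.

The receptive field on the input at this output position is [5 -1 3.7]. Elementwise product with the kernel and sum: 5·2 + 3.7·1.

13.7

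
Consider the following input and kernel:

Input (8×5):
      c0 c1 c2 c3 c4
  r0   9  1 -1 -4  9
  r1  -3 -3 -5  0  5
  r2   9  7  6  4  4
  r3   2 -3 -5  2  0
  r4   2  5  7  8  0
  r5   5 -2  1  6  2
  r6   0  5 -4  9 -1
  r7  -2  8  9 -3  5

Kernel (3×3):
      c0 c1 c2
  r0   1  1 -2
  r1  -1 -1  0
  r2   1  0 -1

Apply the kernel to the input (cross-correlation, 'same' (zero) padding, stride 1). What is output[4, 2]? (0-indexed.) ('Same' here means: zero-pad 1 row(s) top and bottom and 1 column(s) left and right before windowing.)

-32

The receptive field on the zero-padded input at this output position is [-3 -5 2 / 5 7 8 / -2 1 6]. Elementwise product with the kernel and sum: -3·1 + -5·1 + 2·-2 + 5·-1 + 7·-1 + -2·1 + 6·-1.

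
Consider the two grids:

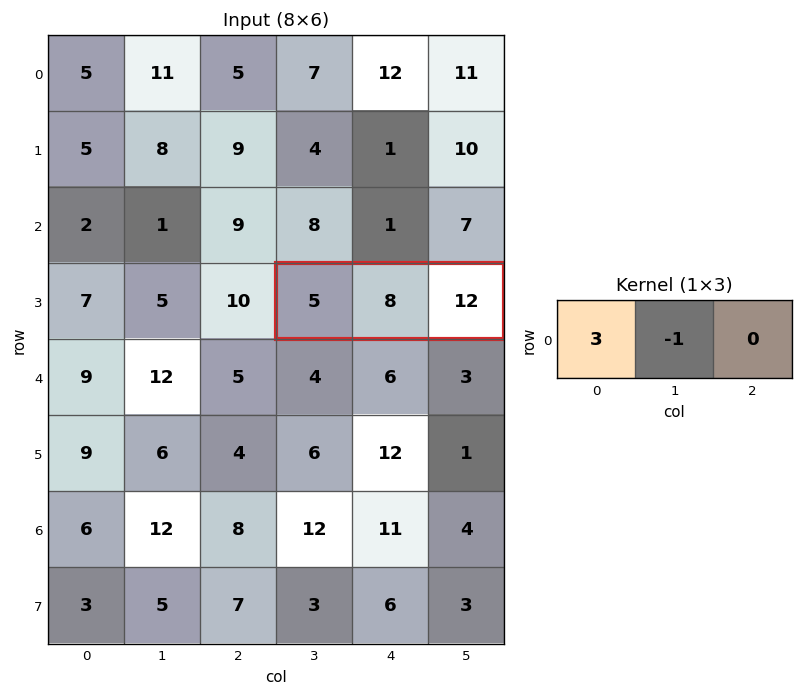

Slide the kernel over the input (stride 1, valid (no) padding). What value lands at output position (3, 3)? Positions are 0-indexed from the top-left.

The receptive field on the input at this output position is [5 8 12]. Elementwise product with the kernel and sum: 5·3 + 8·-1.

7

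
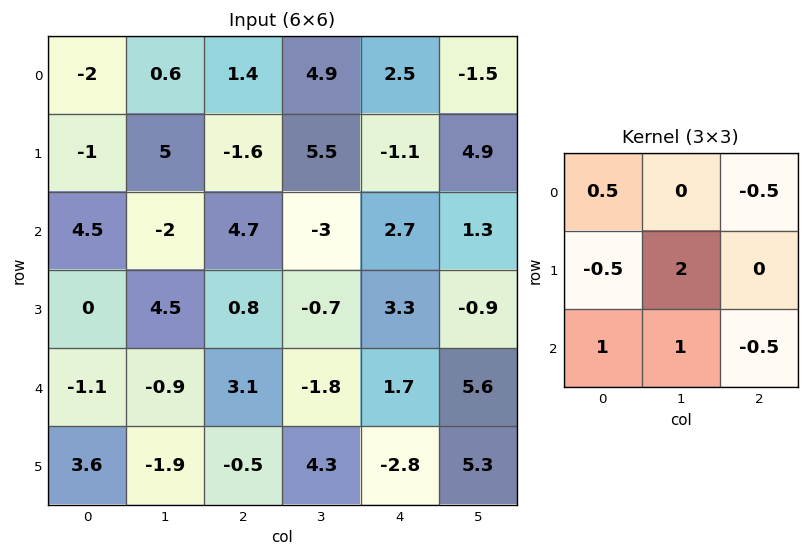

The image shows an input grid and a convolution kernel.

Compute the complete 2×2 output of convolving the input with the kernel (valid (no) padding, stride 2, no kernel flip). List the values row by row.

Output[0,0]: The receptive field on the input at this output position is [-2 0.6 1.4 / -1 5 -1.6 / 4.5 -2 4.7]. Elementwise product with the kernel and sum: -2·0.5 + 1.4·-0.5 + -1·-0.5 + 5·2 + 4.5·1 + -2·1 + 4.7·-0.5.
Output[0,1]: The receptive field on the input at this output position is [1.4 4.9 2.5 / -1.6 5.5 -1.1 / 4.7 -3 2.7]. Elementwise product with the kernel and sum: 1.4·0.5 + 2.5·-0.5 + -1.6·-0.5 + 5.5·2 + 4.7·1 + -3·1 + 2.7·-0.5.

8.95 11.6
5.35 -0.35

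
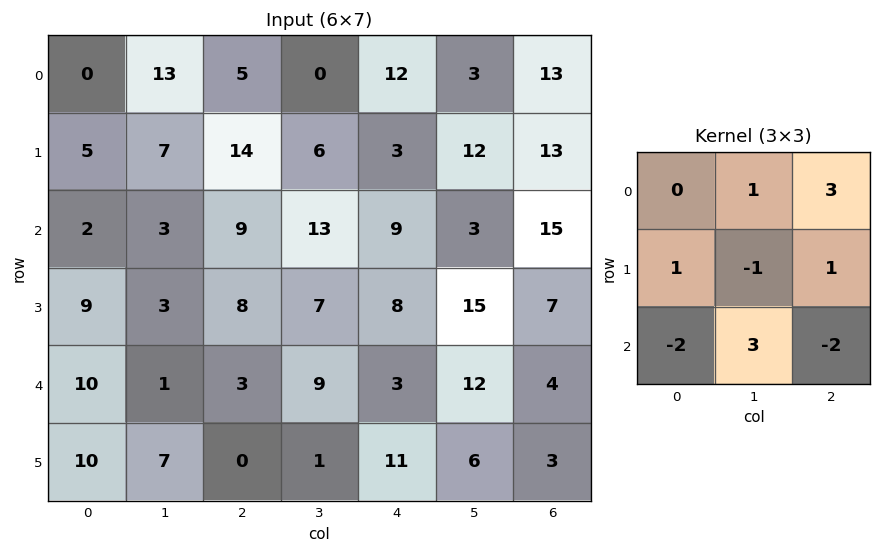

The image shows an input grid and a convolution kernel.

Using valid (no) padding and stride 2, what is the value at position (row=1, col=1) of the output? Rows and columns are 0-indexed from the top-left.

The receptive field on the input at this output position is [9 13 9 / 8 7 8 / 3 9 3]. Elementwise product with the kernel and sum: 13·1 + 9·3 + 8·1 + 7·-1 + 8·1 + 3·-2 + 9·3 + 3·-2.

64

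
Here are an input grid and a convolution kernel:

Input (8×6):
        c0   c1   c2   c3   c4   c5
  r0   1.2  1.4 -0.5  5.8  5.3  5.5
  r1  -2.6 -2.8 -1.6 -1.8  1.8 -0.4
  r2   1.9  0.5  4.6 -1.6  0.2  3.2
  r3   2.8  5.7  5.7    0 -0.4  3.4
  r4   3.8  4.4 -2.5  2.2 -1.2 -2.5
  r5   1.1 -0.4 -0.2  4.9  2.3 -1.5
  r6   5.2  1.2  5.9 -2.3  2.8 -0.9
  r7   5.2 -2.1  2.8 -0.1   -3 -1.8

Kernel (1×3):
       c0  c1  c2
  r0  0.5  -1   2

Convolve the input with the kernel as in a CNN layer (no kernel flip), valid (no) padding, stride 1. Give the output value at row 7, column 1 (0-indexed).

The receptive field on the input at this output position is [-2.1 2.8 -0.1]. Elementwise product with the kernel and sum: -2.1·0.5 + 2.8·-1 + -0.1·2.

-4.05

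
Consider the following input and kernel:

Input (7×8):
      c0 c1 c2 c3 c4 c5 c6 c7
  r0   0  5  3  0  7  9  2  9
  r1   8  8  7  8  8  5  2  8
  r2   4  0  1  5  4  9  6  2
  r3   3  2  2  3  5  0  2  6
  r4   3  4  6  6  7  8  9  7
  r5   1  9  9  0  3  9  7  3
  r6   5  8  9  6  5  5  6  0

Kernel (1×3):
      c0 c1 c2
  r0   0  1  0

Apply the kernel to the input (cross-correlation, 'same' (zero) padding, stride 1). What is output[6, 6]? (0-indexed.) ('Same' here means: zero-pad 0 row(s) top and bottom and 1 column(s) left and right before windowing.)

6

The receptive field on the zero-padded input at this output position is [5 6 0]. Elementwise product with the kernel and sum: 6·1.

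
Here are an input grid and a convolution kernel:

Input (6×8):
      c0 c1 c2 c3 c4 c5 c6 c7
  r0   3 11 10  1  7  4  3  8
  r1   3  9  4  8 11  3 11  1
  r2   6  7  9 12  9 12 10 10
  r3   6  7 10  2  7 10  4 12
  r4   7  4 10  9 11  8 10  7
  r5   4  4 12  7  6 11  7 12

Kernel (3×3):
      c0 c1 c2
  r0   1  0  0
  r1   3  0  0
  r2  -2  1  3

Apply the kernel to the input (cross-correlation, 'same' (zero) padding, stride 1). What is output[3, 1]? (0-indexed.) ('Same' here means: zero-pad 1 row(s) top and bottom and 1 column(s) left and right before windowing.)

44

The receptive field on the zero-padded input at this output position is [6 7 9 / 6 7 10 / 7 4 10]. Elementwise product with the kernel and sum: 6·1 + 6·3 + 7·-2 + 4·1 + 10·3.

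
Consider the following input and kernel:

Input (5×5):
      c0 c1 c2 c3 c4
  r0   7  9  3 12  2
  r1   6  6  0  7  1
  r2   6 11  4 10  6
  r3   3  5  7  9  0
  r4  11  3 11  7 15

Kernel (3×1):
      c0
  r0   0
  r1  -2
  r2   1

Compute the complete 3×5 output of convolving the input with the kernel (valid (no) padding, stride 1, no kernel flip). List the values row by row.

Output[0,0]: The receptive field on the input at this output position is [7 / 6 / 6]. Elementwise product with the kernel and sum: 6·-2 + 6·1.

-6 -1 4 -4 4
-9 -17 -1 -11 -12
5 -7 -3 -11 15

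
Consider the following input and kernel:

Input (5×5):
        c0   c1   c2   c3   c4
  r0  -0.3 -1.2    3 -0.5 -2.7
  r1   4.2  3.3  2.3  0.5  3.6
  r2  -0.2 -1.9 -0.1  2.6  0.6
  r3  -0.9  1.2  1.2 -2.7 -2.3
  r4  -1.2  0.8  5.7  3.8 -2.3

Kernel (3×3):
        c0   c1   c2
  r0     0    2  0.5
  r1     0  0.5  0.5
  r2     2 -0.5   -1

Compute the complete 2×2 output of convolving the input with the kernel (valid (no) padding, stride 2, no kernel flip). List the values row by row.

2.55 -2.4
-11.15 14.8

Output[0,0]: The receptive field on the input at this output position is [-0.3 -1.2 3 / 4.2 3.3 2.3 / -0.2 -1.9 -0.1]. Elementwise product with the kernel and sum: -1.2·2 + 3·0.5 + 3.3·0.5 + 2.3·0.5 + -0.2·2 + -1.9·-0.5 + -0.1·-1.
Output[0,1]: The receptive field on the input at this output position is [3 -0.5 -2.7 / 2.3 0.5 3.6 / -0.1 2.6 0.6]. Elementwise product with the kernel and sum: -0.5·2 + -2.7·0.5 + 0.5·0.5 + 3.6·0.5 + -0.1·2 + 2.6·-0.5 + 0.6·-1.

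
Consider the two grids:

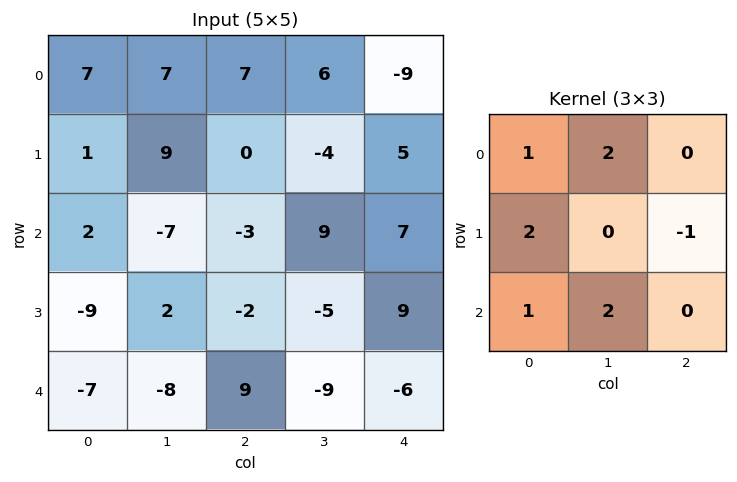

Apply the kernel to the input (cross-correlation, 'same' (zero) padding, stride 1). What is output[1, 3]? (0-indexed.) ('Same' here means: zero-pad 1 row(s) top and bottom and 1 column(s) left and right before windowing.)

The receptive field on the zero-padded input at this output position is [7 6 -9 / 0 -4 5 / -3 9 7]. Elementwise product with the kernel and sum: 7·1 + 6·2 + 0·2 + 5·-1 + -3·1 + 9·2.

29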